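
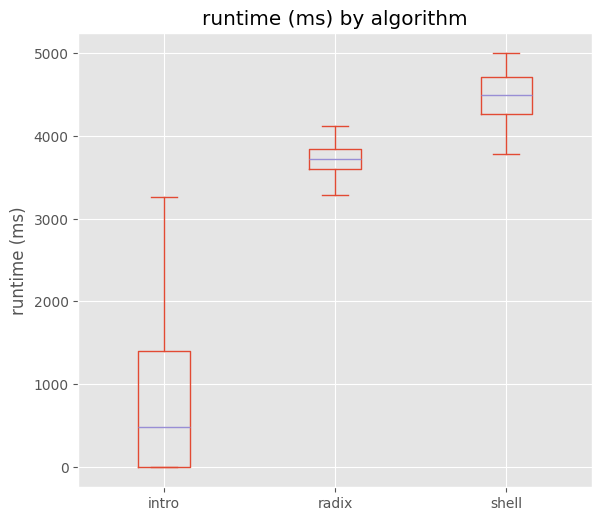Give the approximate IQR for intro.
≈ 1500

Q3 ≈ 1500, Q1 ≈ 0; IQR ≈ 1500.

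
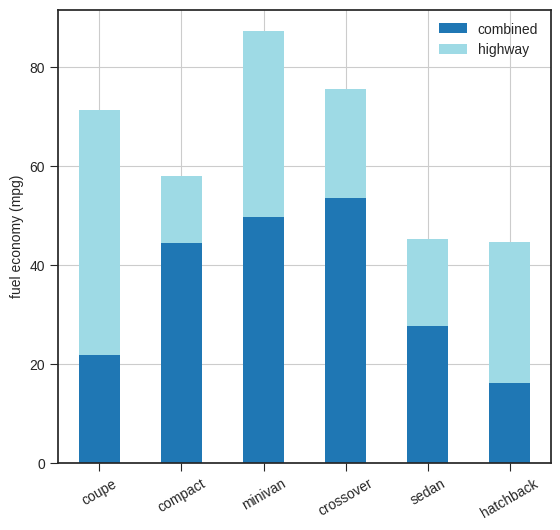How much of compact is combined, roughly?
combined top ≈ 40, bottom ≈ 0; segment ≈ 40.

≈ 40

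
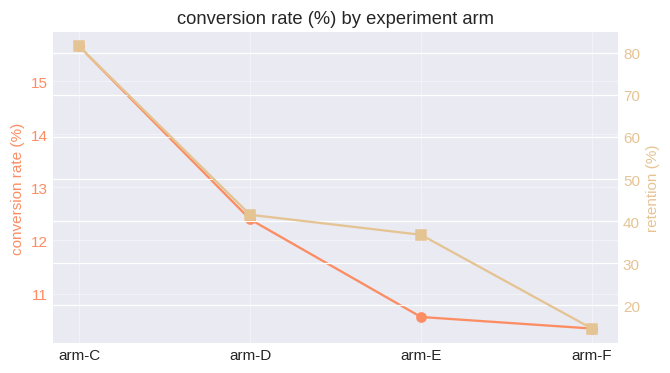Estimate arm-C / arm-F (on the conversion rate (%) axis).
arm-C ≈ 15.5, arm-F ≈ 10.5; 15.5/10.5 ≈ 1.48.

≈ 1.48×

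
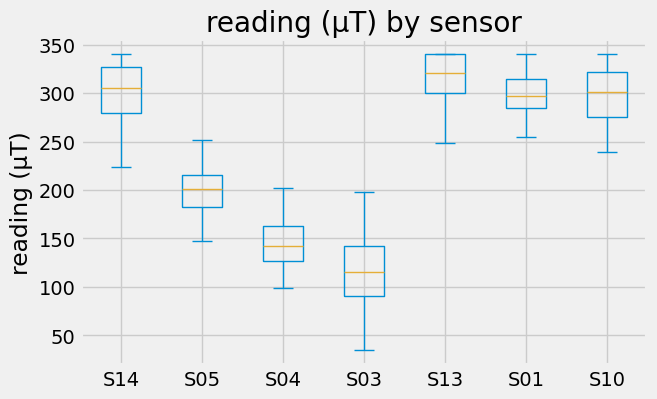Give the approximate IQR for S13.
Q3 ≈ 340, Q1 ≈ 300; IQR ≈ 40.

≈ 40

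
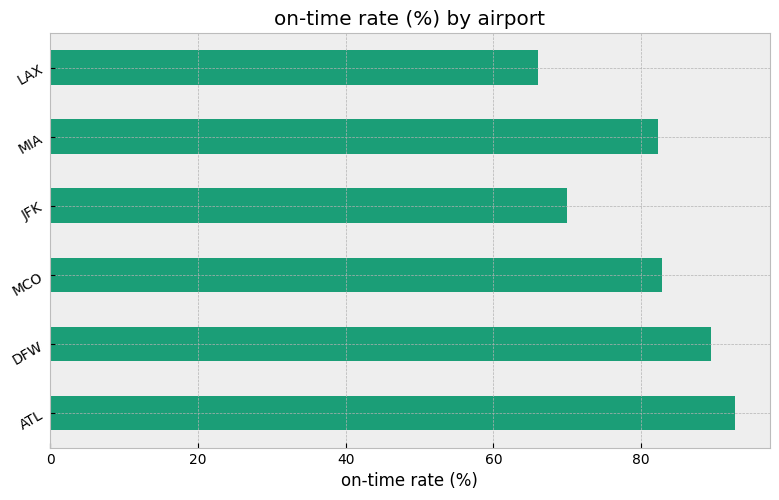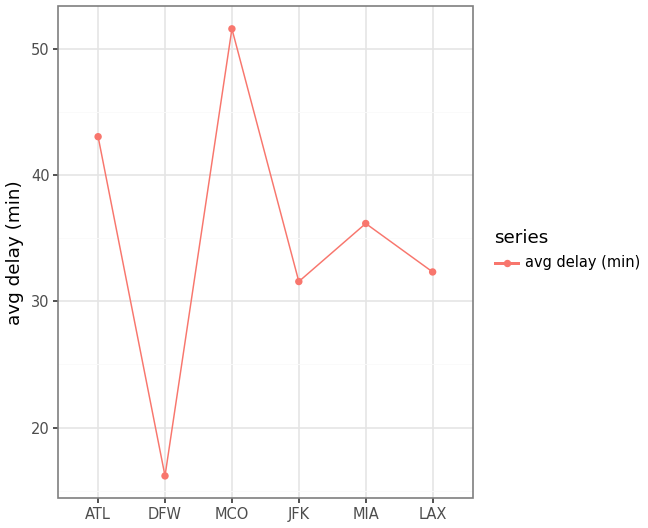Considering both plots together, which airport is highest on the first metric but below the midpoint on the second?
Chart 2 median avg delay (min) ≈ 35; below-median airports: DFW, JFK, LAX. Among those, DFW has the highest on-time rate (%) (≈ 90).

DFW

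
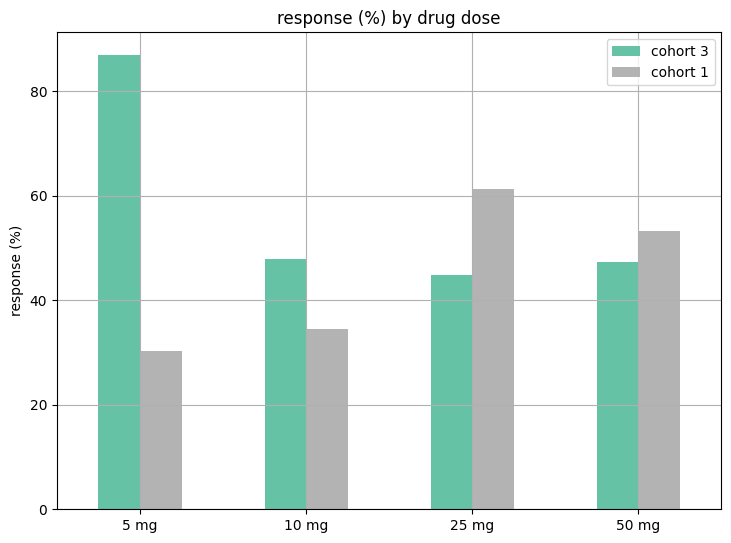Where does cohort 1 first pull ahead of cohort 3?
25 mg

10 mg: cohort 1 ≈ 30 vs cohort 3 ≈ 50 (not yet); 25 mg: cohort 1 ≈ 60 vs cohort 3 ≈ 40 (first crossover).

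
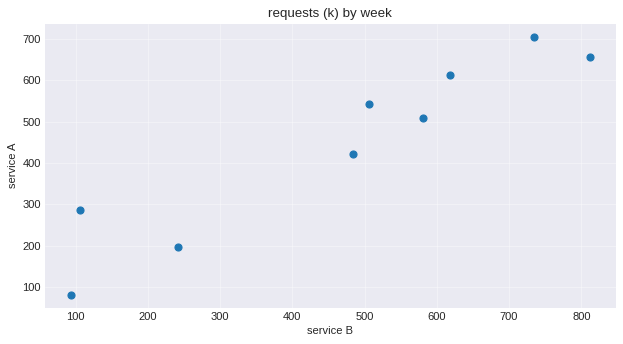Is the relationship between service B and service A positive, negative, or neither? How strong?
positive, strong

Points are positively correlated; strong (|r| ≈ 0.9).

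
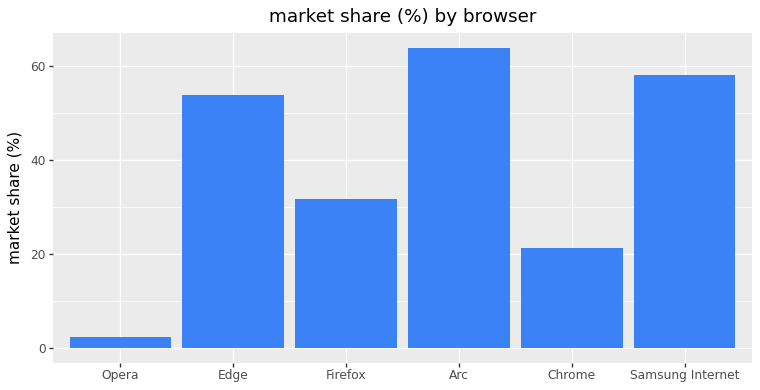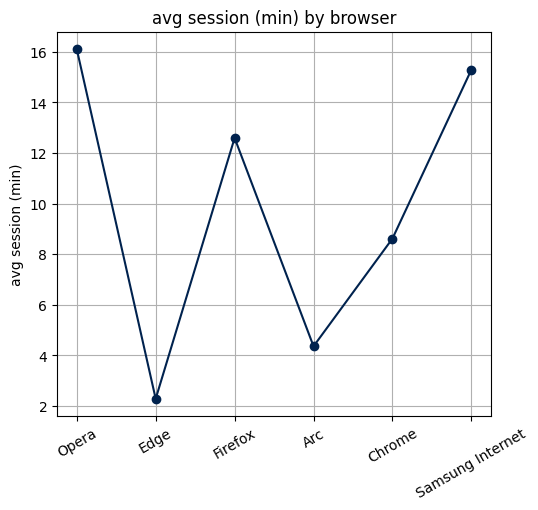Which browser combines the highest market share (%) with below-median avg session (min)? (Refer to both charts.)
Arc

Chart 2 median avg session (min) ≈ 10; below-median browsers: Edge, Arc, Chrome. Among those, Arc has the highest market share (%) (≈ 60).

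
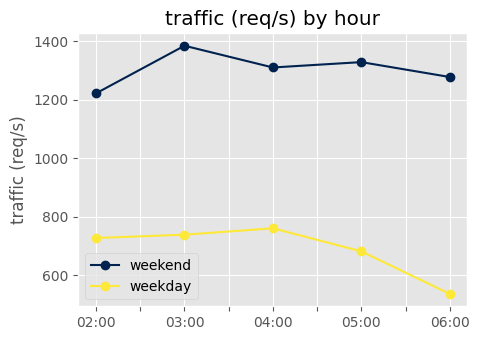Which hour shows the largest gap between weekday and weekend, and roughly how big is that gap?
06:00: weekday ≈ 500, weekend ≈ 1300 → gap ≈ 800. Next-largest (05:00) is only ≈ 600.

06:00, ≈ 800 req/s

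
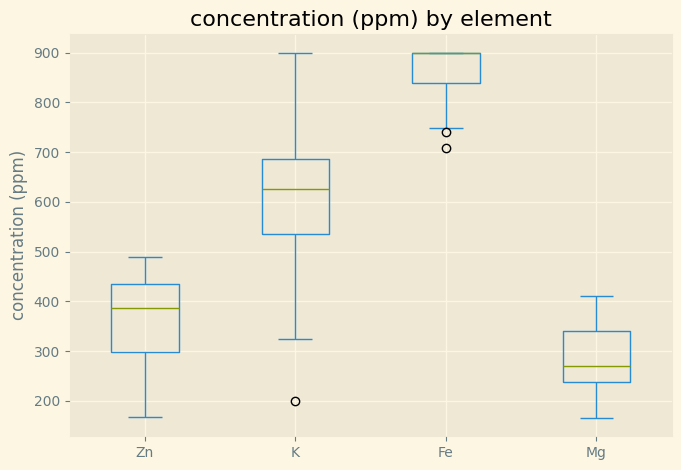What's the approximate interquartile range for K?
≈ 150

Q3 ≈ 700, Q1 ≈ 550; IQR ≈ 150.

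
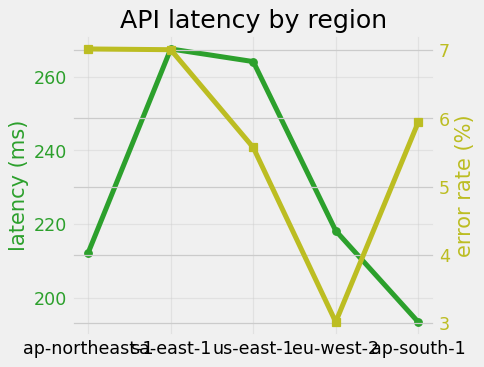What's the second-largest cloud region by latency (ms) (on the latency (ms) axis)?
us-east-1

Top 3 (on the latency (ms) axis): sa-east-1 ≈ 270, us-east-1 ≈ 260, eu-west-2 ≈ 220.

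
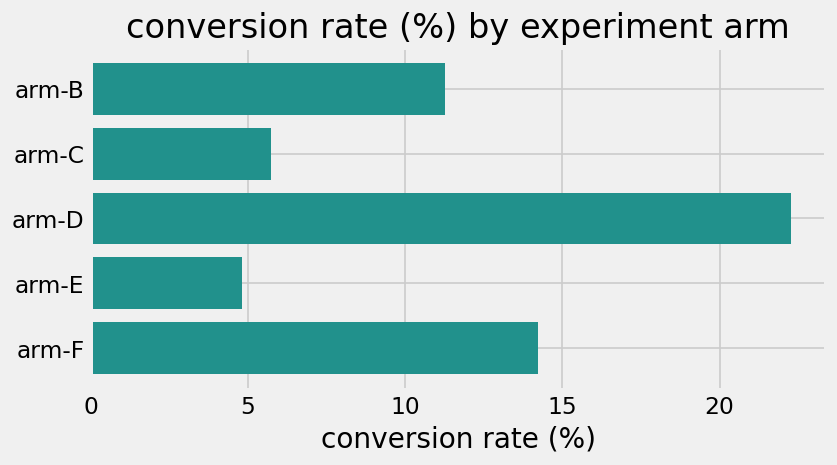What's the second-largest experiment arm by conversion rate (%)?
Top 3: arm-D ≈ 22, arm-F ≈ 14, arm-B ≈ 12.

arm-F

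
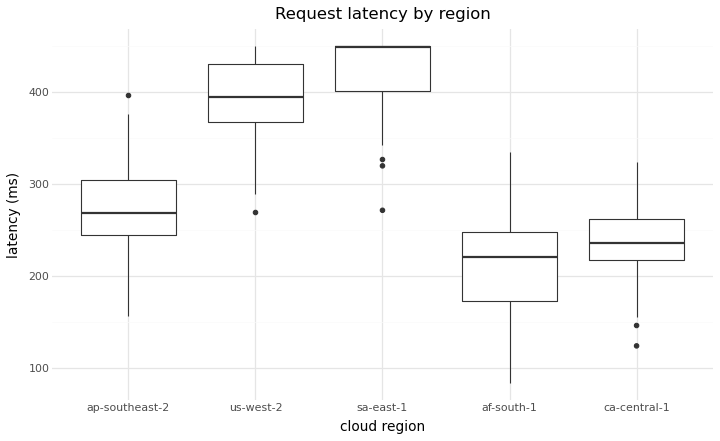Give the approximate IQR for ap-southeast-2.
≈ 50

Q3 ≈ 300, Q1 ≈ 250; IQR ≈ 50.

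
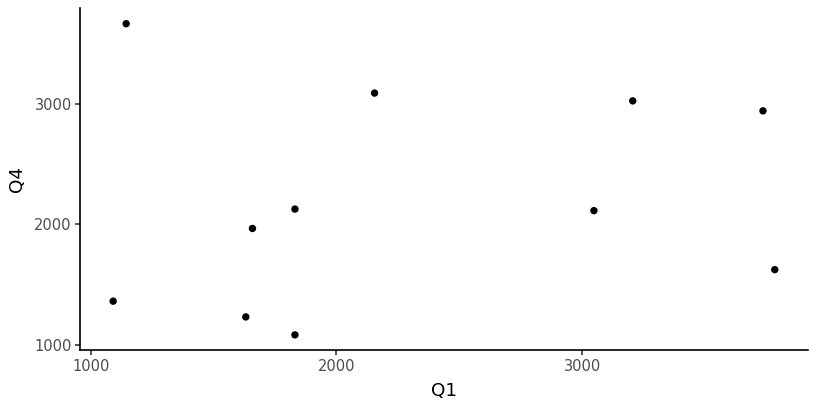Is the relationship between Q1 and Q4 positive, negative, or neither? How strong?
Points are roughly uncorrelated; weak (|r| ≈ 0.2).

no clear correlation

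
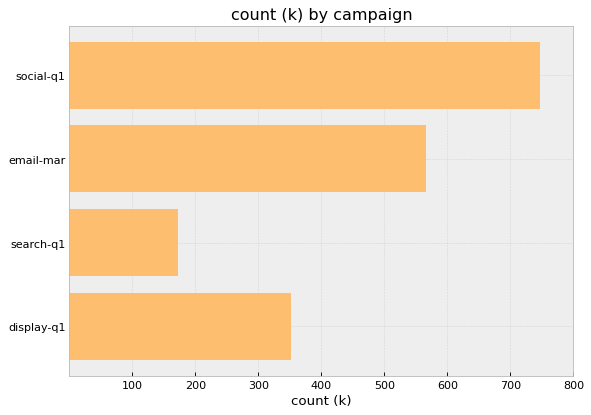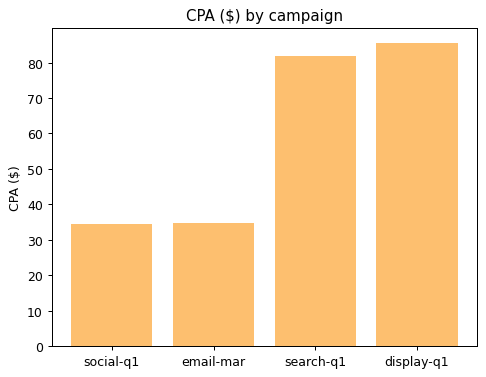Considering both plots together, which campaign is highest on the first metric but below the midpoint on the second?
Chart 2 median CPA ($) ≈ 60; below-median campaigns: social-q1, email-mar. Among those, social-q1 has the highest count (k) (≈ 700).

social-q1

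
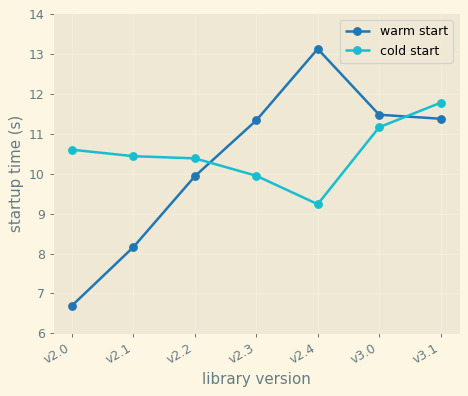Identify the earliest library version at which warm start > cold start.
v2.2: warm start ≈ 10 vs cold start ≈ 10 (not yet); v2.3: warm start ≈ 11 vs cold start ≈ 10 (first crossover).

v2.3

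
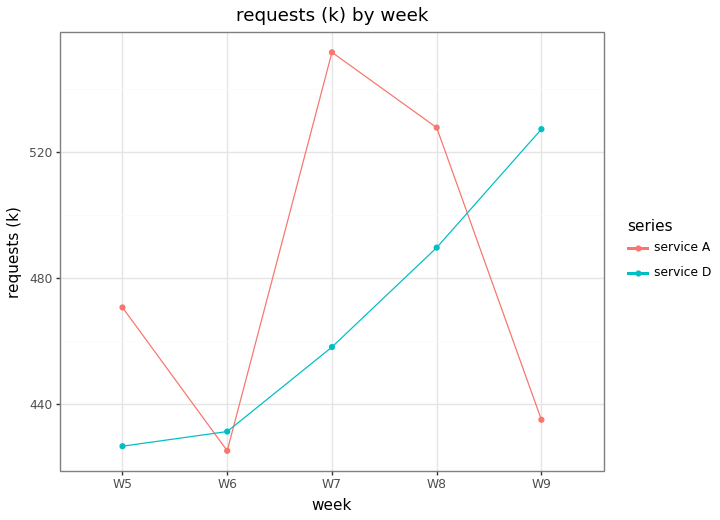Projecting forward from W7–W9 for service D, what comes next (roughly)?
≈ 550

Last three: 460, 480, 520 → slope ≈ 30/step → next ≈ 550.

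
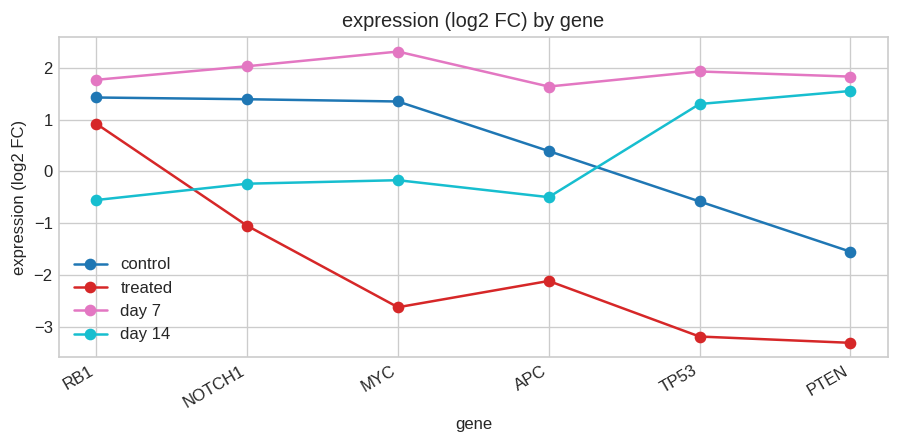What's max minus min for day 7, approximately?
Max MYC ≈ 2.5, min APC ≈ 1.5; range ≈ 1.0.

≈ 1.0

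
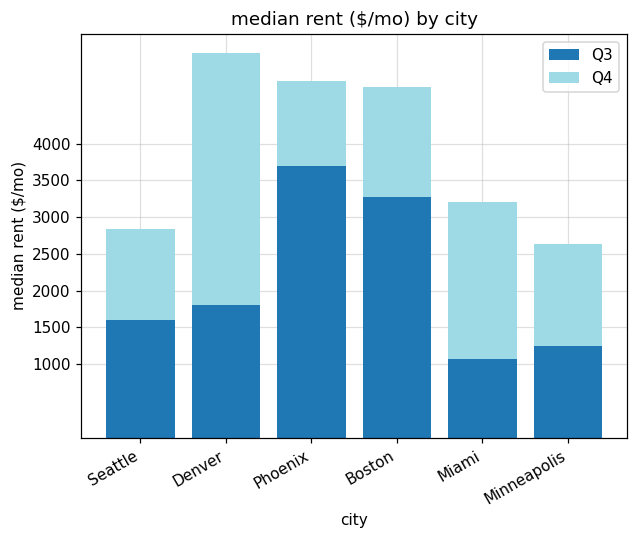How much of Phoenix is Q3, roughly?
Q3 top ≈ 3500, bottom ≈ 0; segment ≈ 3500.

≈ 3500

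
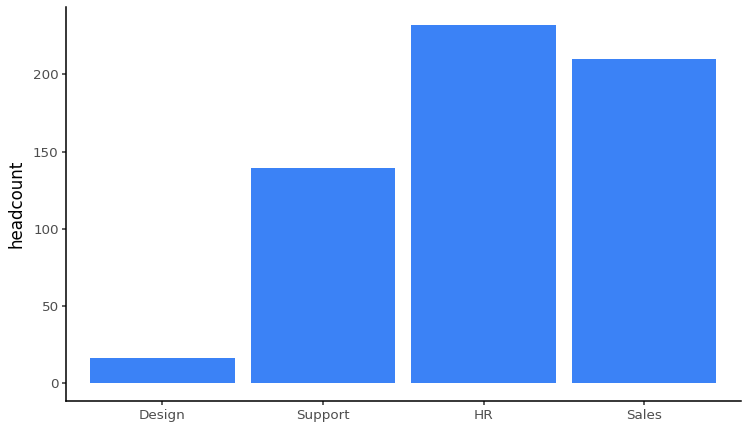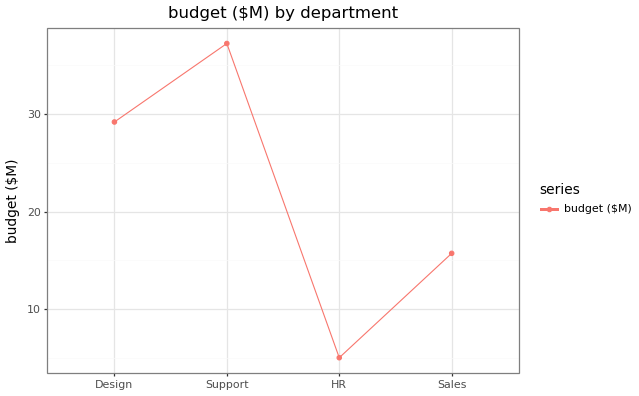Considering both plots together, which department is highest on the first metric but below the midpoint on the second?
HR

Chart 2 median budget ($M) ≈ 20; below-median departments: HR, Sales. Among those, HR has the highest headcount (≈ 225).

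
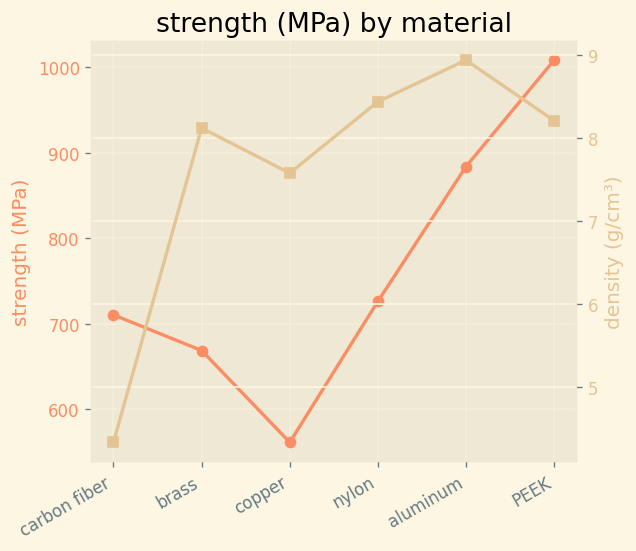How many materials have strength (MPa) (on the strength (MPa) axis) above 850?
Above 850: aluminum, PEEK.

2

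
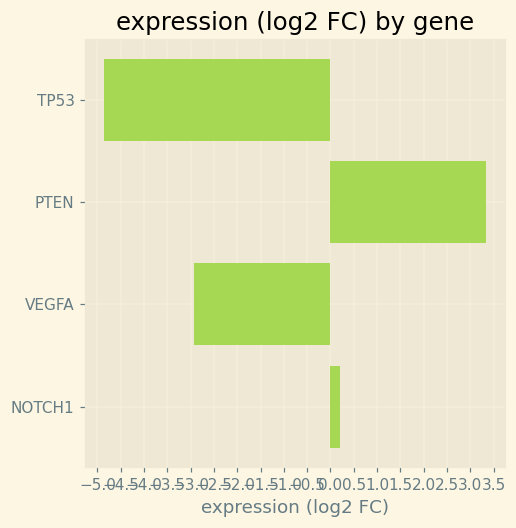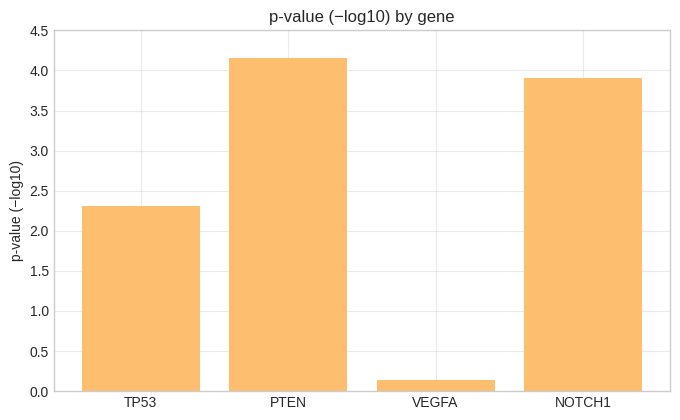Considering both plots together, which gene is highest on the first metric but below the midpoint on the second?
VEGFA

Chart 2 median p-value (−log10) ≈ 3; below-median genes: TP53, VEGFA. Among those, VEGFA has the highest expression (log2 FC) (≈ -3).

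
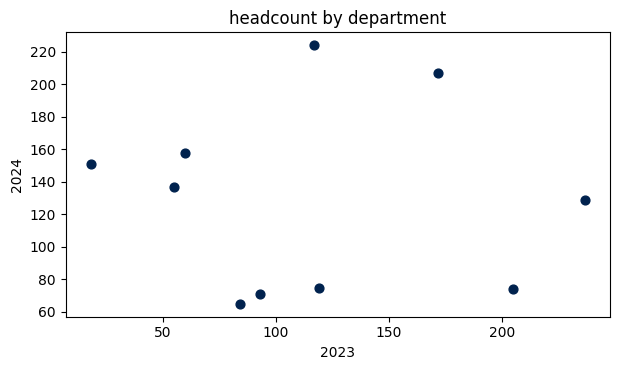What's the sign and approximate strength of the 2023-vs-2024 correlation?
Points are roughly uncorrelated; weak (|r| ≈ 0.0).

no clear correlation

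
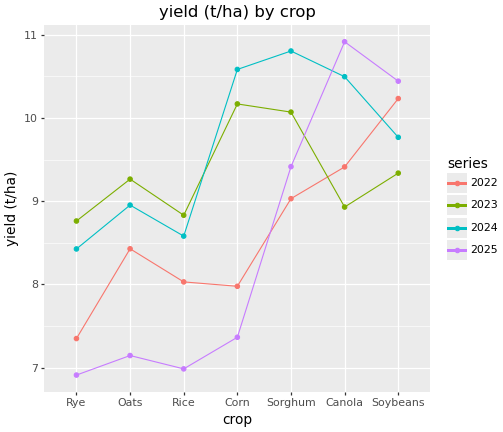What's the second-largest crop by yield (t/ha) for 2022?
Top 3 for 2022: Soybeans ≈ 10.0, Canola ≈ 9.5, Sorghum ≈ 9.0.

Canola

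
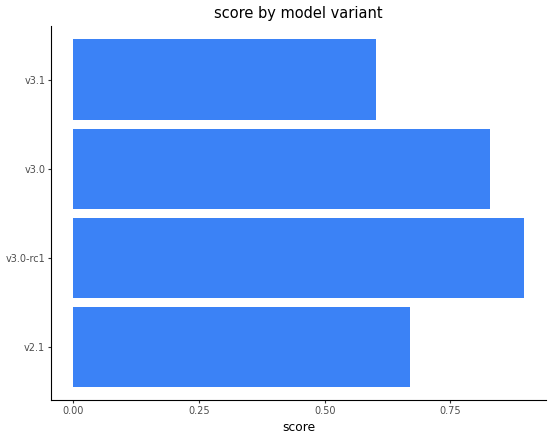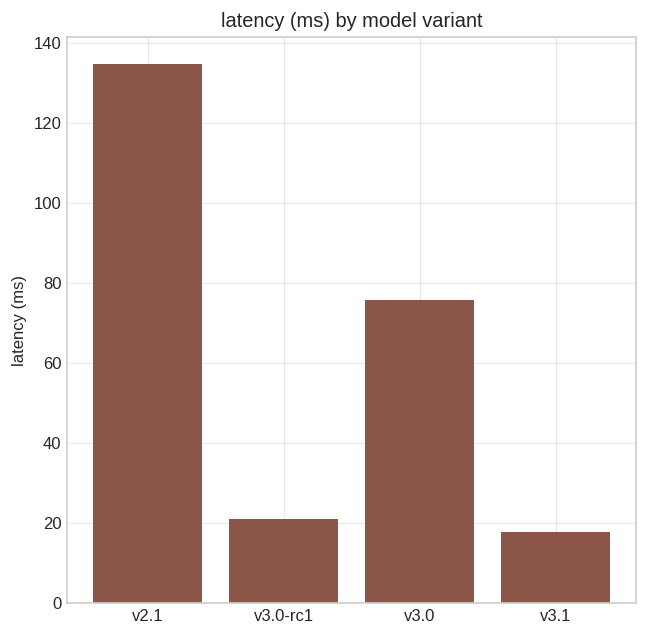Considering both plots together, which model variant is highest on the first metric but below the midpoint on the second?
Chart 2 median latency (ms) ≈ 40; below-median model variants: v3.0-rc1, v3.1. Among those, v3.0-rc1 has the highest score (≈ 0.9).

v3.0-rc1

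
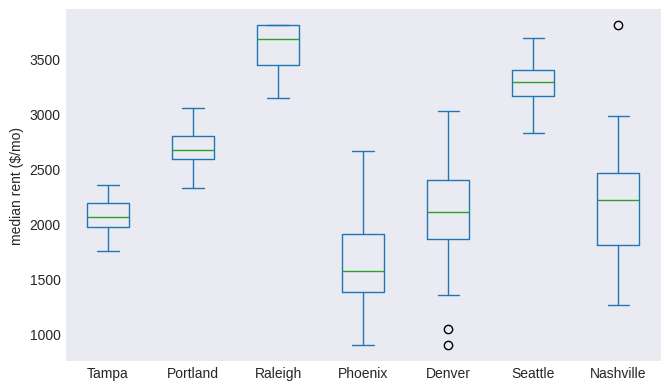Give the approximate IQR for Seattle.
Q3 ≈ 3400, Q1 ≈ 3200; IQR ≈ 200.

≈ 200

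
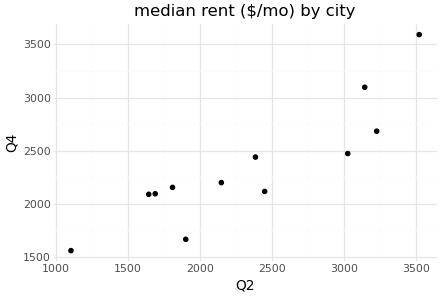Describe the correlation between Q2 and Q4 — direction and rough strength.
positive, strong

Points are positively correlated; strong (|r| ≈ 0.9).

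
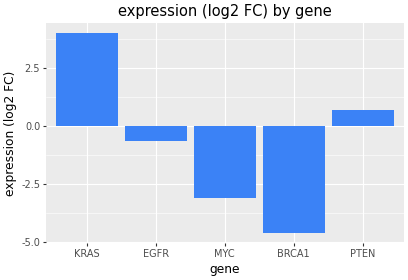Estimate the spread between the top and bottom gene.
Max KRAS ≈ 4, min BRCA1 ≈ -5; range ≈ 9.

≈ 9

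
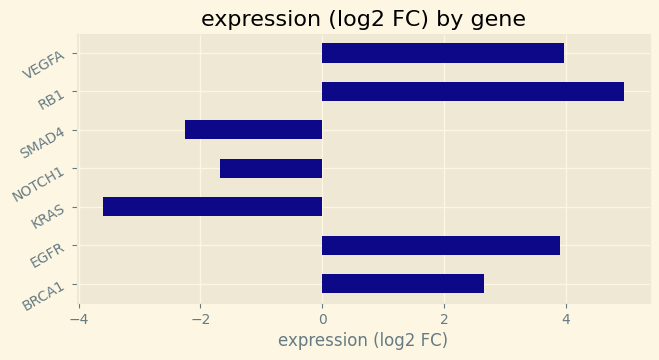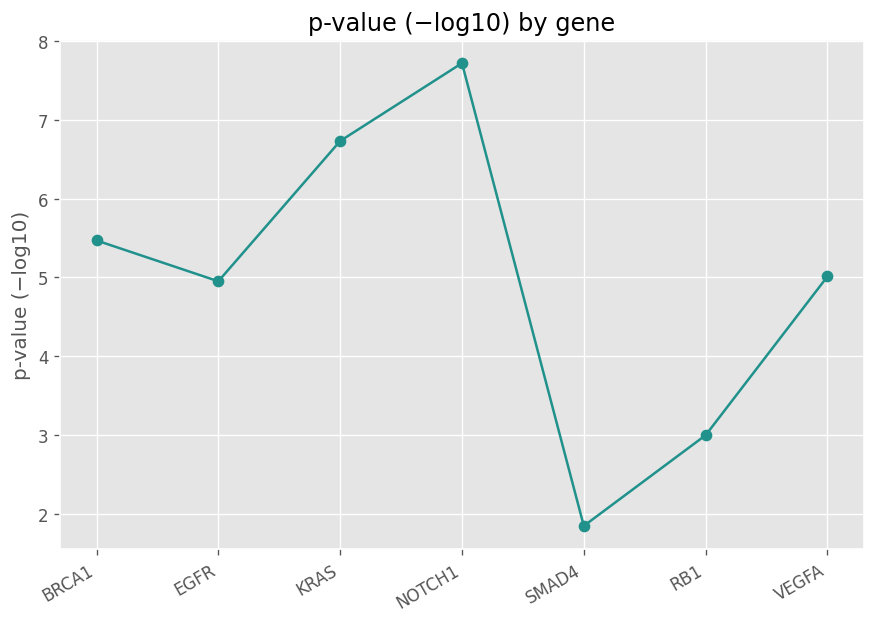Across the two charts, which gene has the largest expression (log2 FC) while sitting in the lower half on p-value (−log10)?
RB1

Chart 2 median p-value (−log10) ≈ 5; below-median genes: EGFR, SMAD4, RB1. Among those, RB1 has the highest expression (log2 FC) (≈ 5).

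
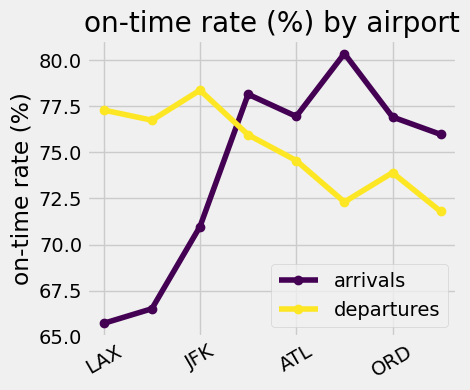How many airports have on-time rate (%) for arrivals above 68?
6

Above 68: JFK, MCO, ATL, MIA, ORD, LAS.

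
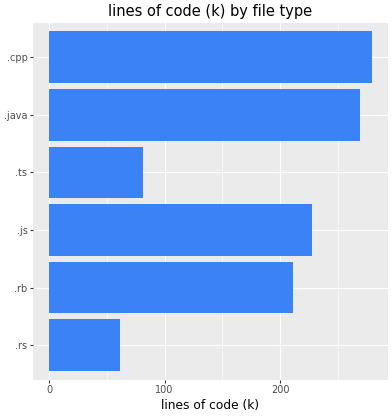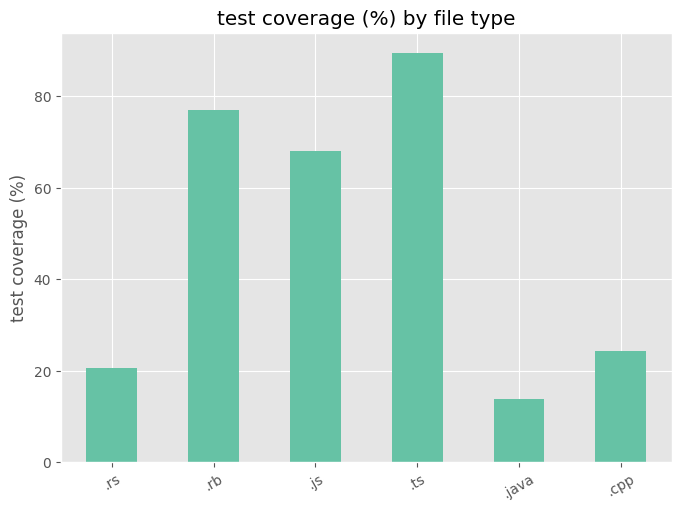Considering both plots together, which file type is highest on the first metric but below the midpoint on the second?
Chart 2 median test coverage (%) ≈ 50; below-median file types: .rs, .java, .cpp. Among those, .cpp has the highest lines of code (k) (≈ 300).

.cpp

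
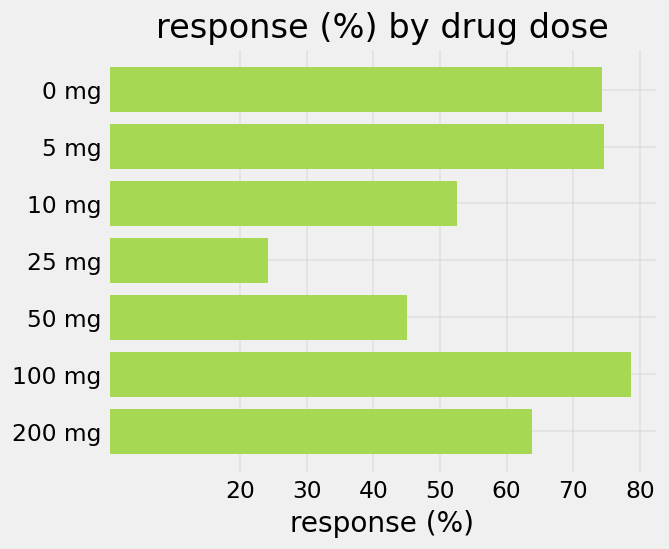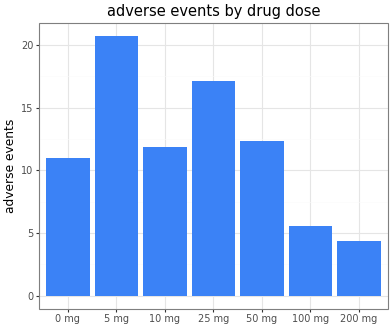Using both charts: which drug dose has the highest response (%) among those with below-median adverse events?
Chart 2 median adverse events ≈ 12; below-median drug doses: 0 mg, 100 mg, 200 mg. Among those, 100 mg has the highest response (%) (≈ 80).

100 mg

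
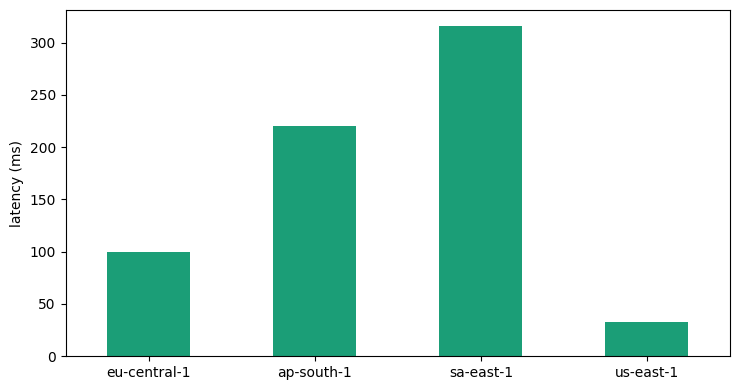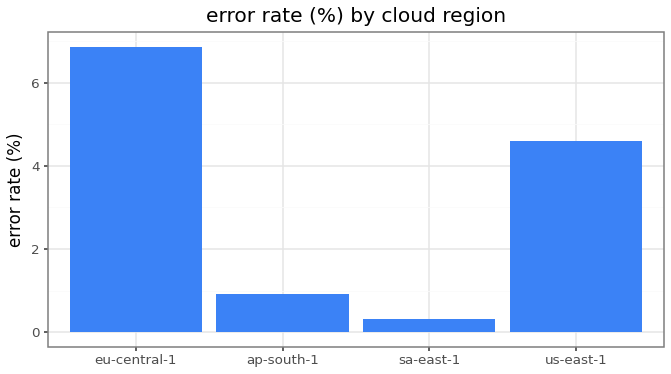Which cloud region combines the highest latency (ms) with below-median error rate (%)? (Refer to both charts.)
sa-east-1

Chart 2 median error rate (%) ≈ 3; below-median cloud regions: ap-south-1, sa-east-1. Among those, sa-east-1 has the highest latency (ms) (≈ 300).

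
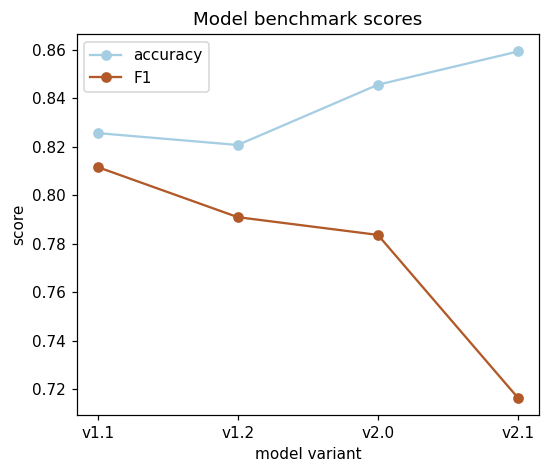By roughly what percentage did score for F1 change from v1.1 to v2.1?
v1.1 ≈ 0.82, v2.1 ≈ 0.72; (0.72 − 0.82) / 0.82 ≈ -12.2%.

≈ -12.2%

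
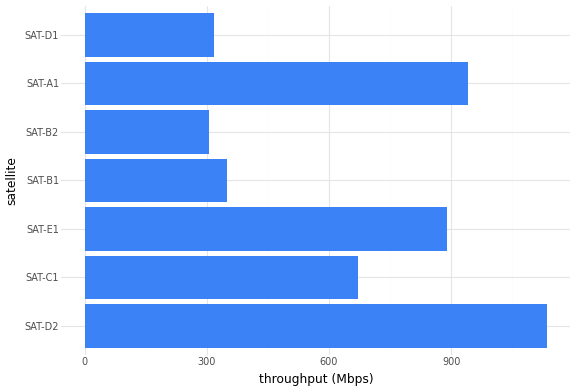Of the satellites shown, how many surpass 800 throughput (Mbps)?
Above 800: SAT-D2, SAT-E1, SAT-A1.

3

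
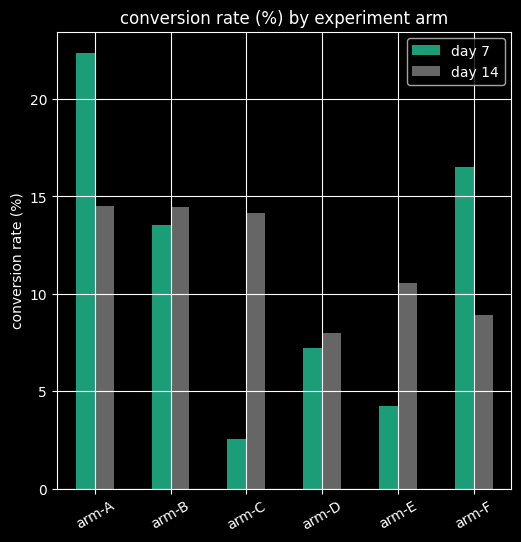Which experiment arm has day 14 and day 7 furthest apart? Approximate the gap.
arm-C: day 14 ≈ 14, day 7 ≈ 2 → gap ≈ 12. Next-largest (arm-A) is only ≈ 8.

arm-C, ≈ 12 %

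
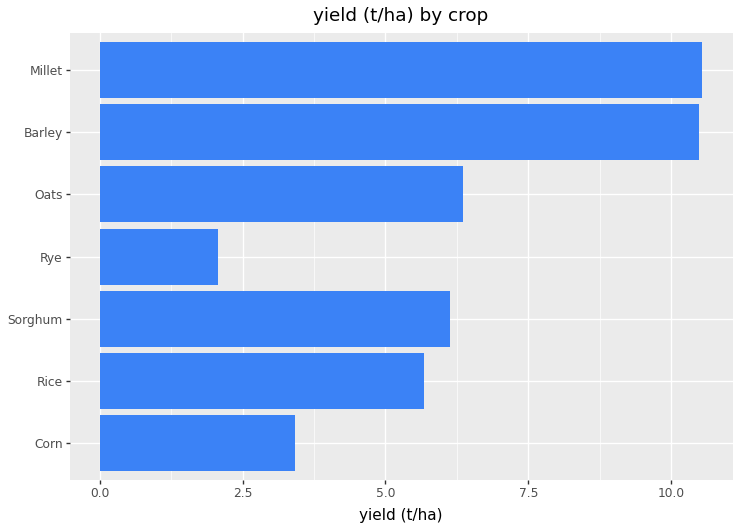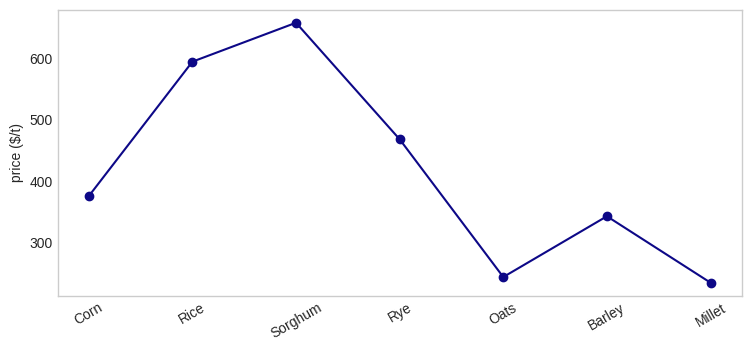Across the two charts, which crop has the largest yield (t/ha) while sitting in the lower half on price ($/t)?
Millet

Chart 2 median price ($/t) ≈ 400; below-median crops: Oats, Barley, Millet. Among those, Millet has the highest yield (t/ha) (≈ 11).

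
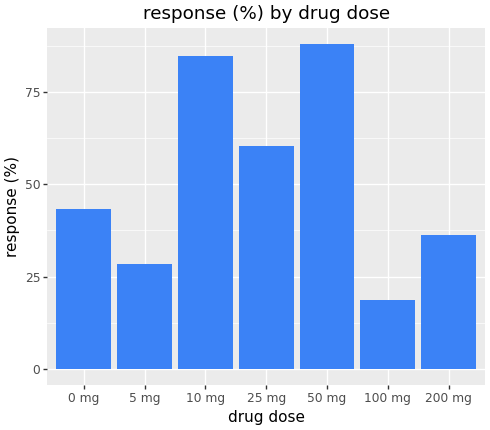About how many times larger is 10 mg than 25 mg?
≈ 1.33×

10 mg ≈ 80, 25 mg ≈ 60; 80/60 ≈ 1.33.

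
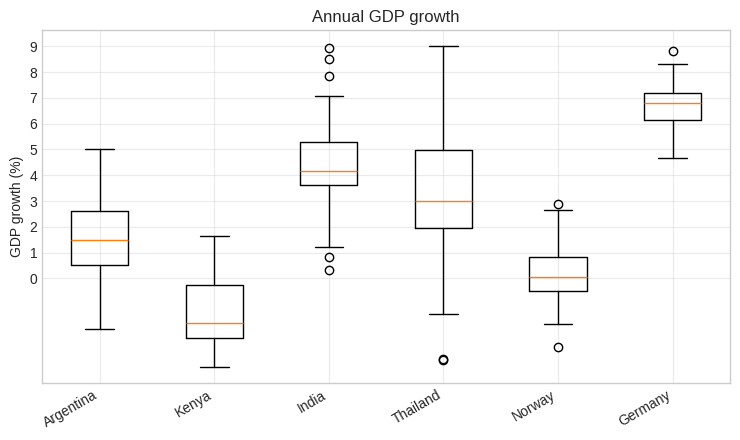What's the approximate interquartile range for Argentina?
≈ 2

Q3 ≈ 3, Q1 ≈ 1; IQR ≈ 2.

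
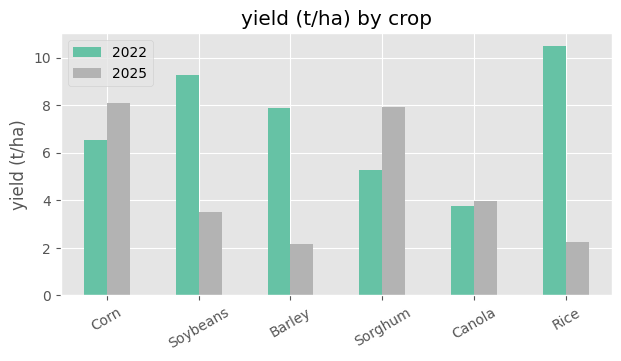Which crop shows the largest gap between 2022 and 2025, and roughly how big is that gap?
Rice, ≈ 9 t/ha

Rice: 2022 ≈ 11, 2025 ≈ 2 → gap ≈ 9. Next-largest (Soybeans) is only ≈ 6.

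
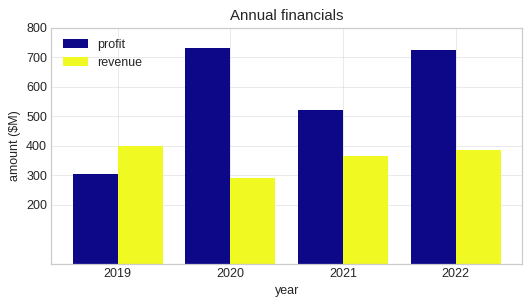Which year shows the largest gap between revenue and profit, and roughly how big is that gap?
2020: revenue ≈ 300, profit ≈ 700 → gap ≈ 400. Next-largest (2022) is only ≈ 300.

2020, ≈ 400 $M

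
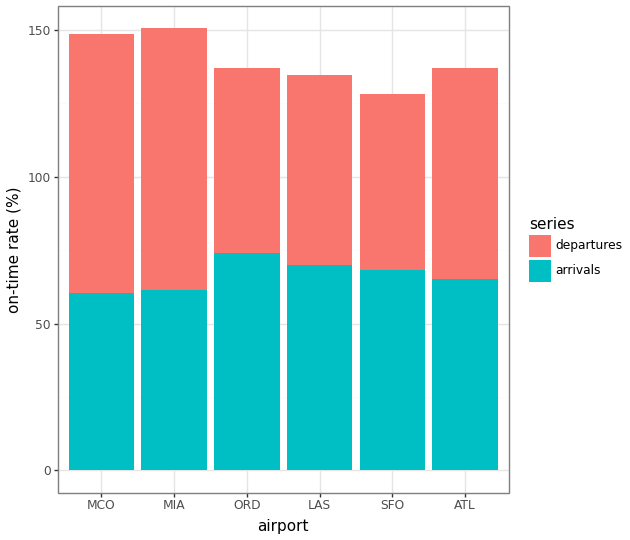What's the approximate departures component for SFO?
departures top ≈ 120, bottom ≈ 60; segment ≈ 60.

≈ 60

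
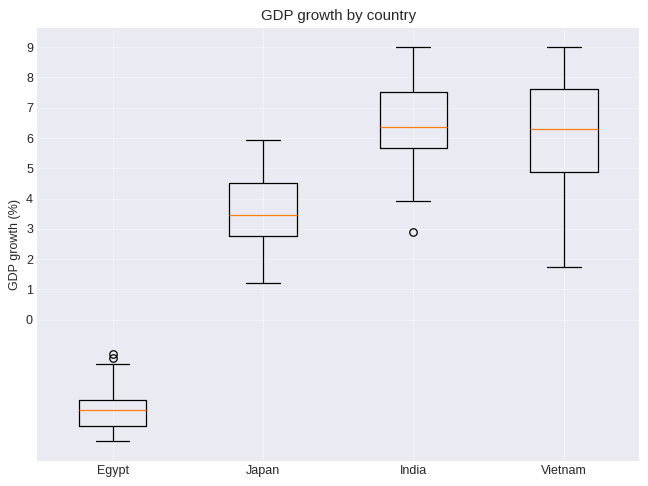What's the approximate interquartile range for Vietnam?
Q3 ≈ 8, Q1 ≈ 5; IQR ≈ 3.

≈ 3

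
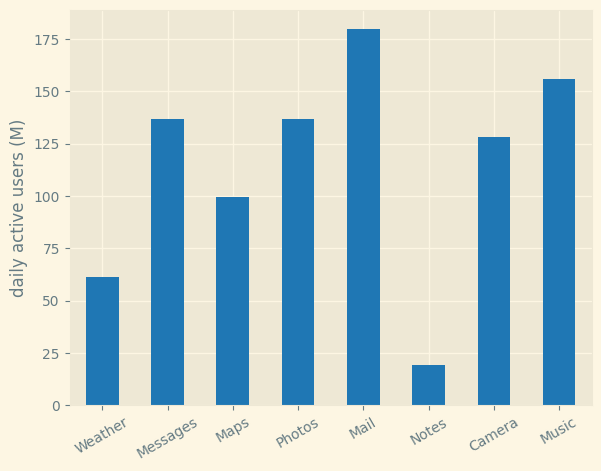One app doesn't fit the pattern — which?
Notes

Notes ≈ 20; the rest sit between ≈ 60 and ≈ 180.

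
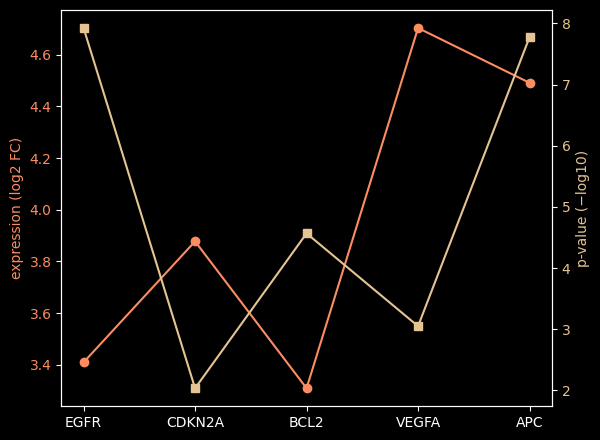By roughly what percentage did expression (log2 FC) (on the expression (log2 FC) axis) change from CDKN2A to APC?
CDKN2A ≈ 3.8, APC ≈ 4.4; (4.4 − 3.8) / 3.8 ≈ +15.8%.

≈ +15.8%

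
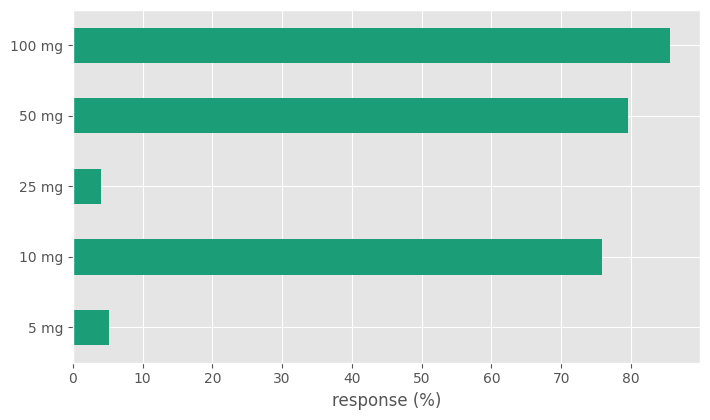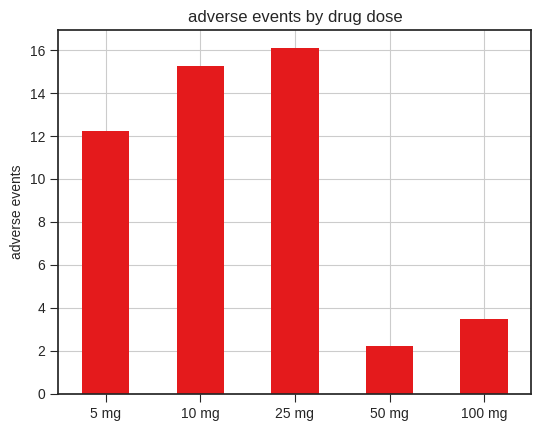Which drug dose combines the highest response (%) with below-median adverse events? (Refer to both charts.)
100 mg

Chart 2 median adverse events ≈ 12; below-median drug doses: 50 mg, 100 mg. Among those, 100 mg has the highest response (%) (≈ 90).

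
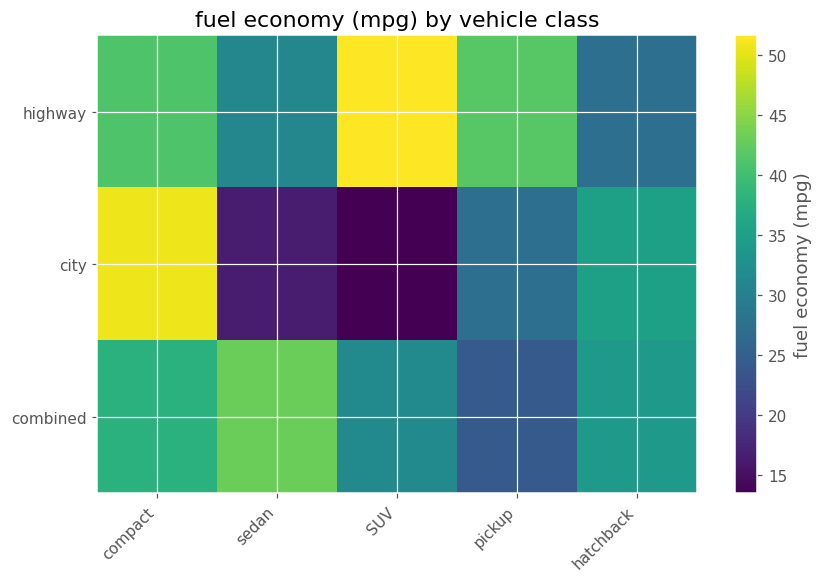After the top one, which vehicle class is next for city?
hatchback

Top 3 for city: compact ≈ 50, hatchback ≈ 35, pickup ≈ 25.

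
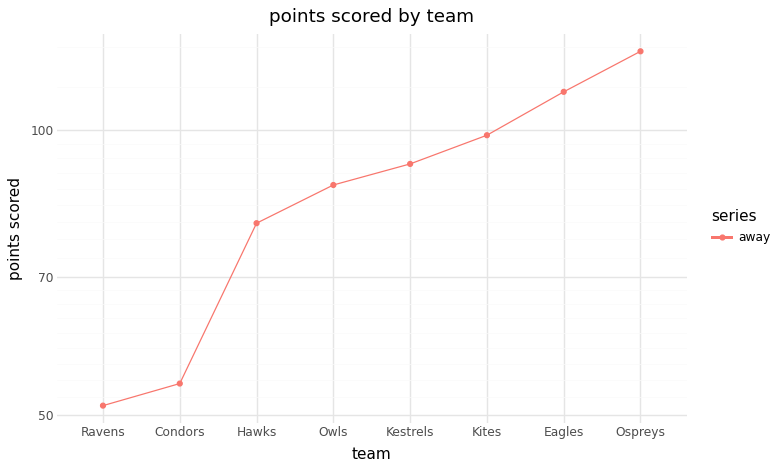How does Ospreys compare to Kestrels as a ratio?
≈ 1.33×

Ospreys ≈ 120, Kestrels ≈ 90; 120/90 ≈ 1.33.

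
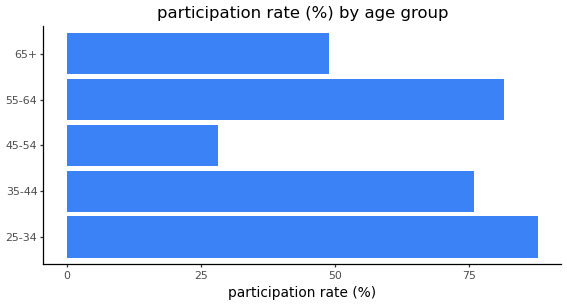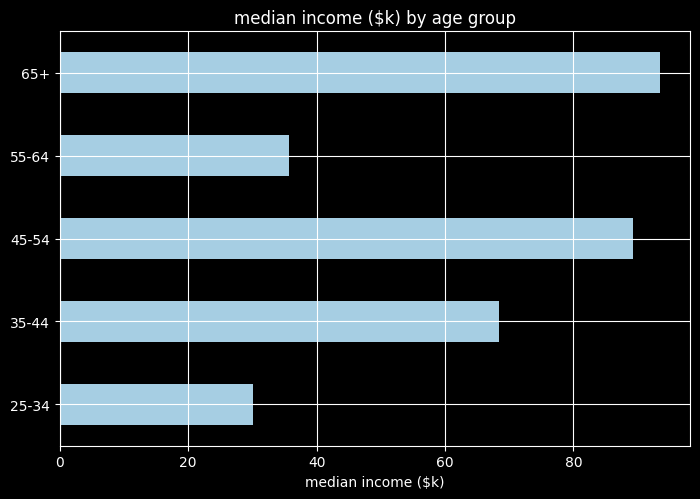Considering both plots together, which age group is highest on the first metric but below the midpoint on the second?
25-34

Chart 2 median median income ($k) ≈ 70; below-median age groups: 25-34, 55-64. Among those, 25-34 has the highest participation rate (%) (≈ 90).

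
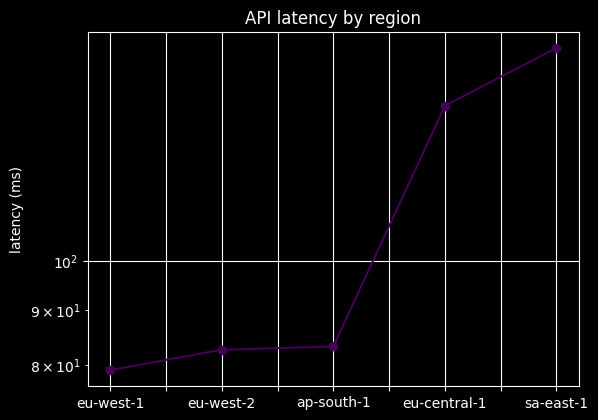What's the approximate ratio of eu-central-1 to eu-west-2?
eu-central-1 ≈ 140, eu-west-2 ≈ 80; 140/80 ≈ 1.75.

≈ 1.75×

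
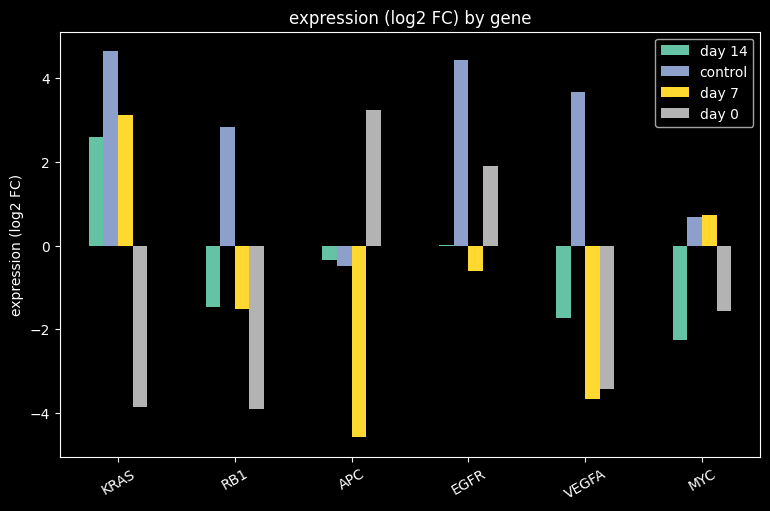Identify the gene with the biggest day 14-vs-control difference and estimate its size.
VEGFA: day 14 ≈ -2, control ≈ 4 → gap ≈ 6. Next-largest (EGFR) is only ≈ 4.

VEGFA, ≈ 6 log2 FC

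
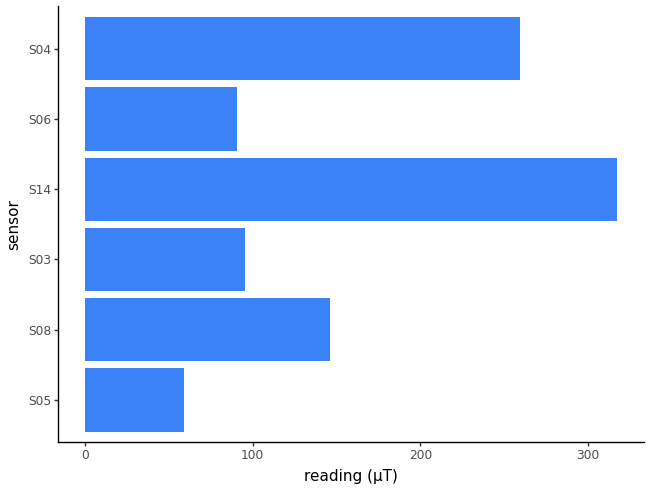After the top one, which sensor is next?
S04

Top 3: S14 ≈ 300, S04 ≈ 250, S08 ≈ 150.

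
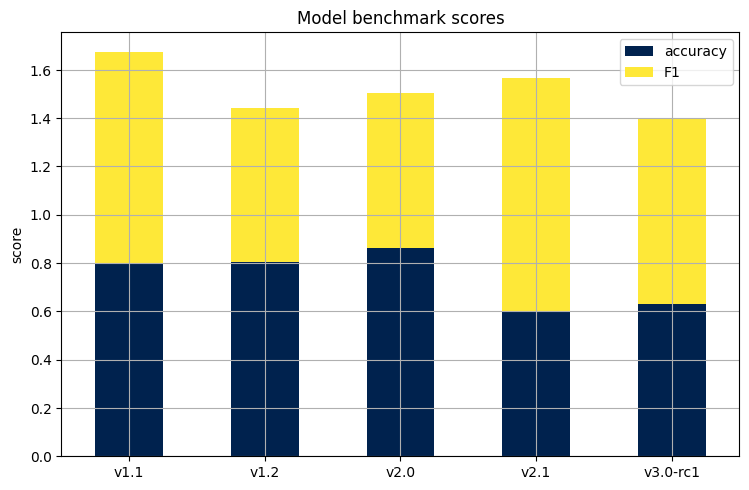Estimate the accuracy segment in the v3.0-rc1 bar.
≈ 0.6

accuracy top ≈ 0.6, bottom ≈ 0.0; segment ≈ 0.6.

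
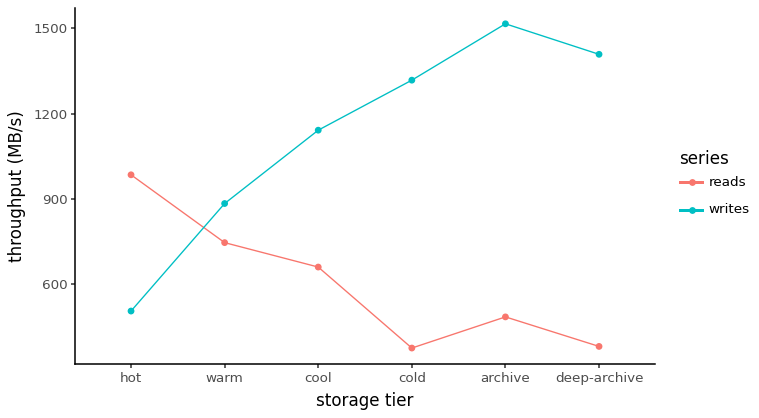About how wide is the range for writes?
≈ 1000

Max archive ≈ 1500, min hot ≈ 500; range ≈ 1000.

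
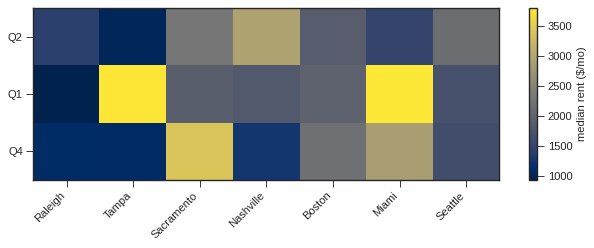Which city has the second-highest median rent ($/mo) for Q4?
Miami

Top 3 for Q4: Sacramento ≈ 3500, Miami ≈ 3000, Boston ≈ 2000.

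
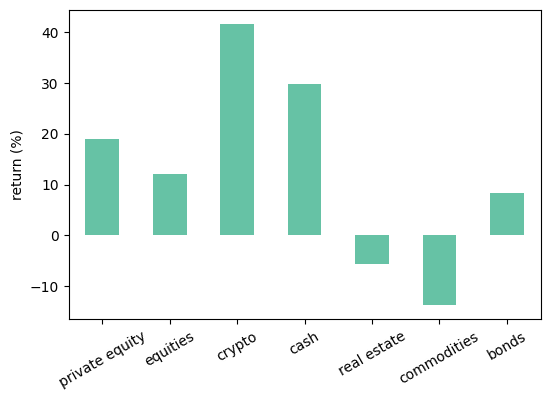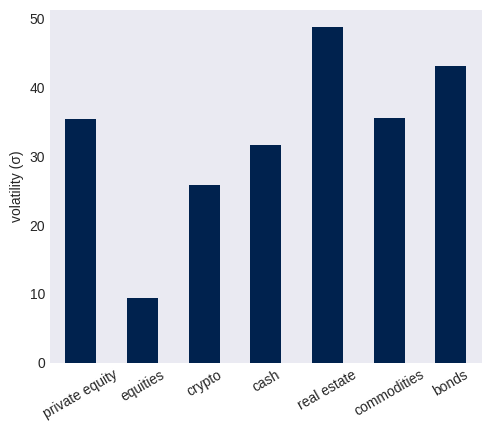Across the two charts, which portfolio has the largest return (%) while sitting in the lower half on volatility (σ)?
Chart 2 median volatility (σ) ≈ 35; below-median portfolios: equities, crypto, cash. Among those, crypto has the highest return (%) (≈ 40).

crypto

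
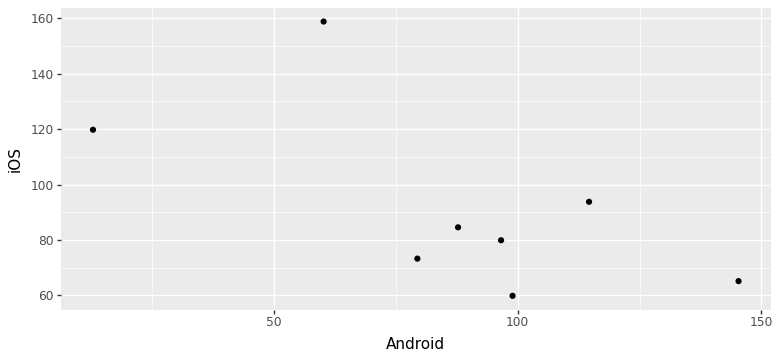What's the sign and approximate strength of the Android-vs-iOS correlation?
negative, moderate

Points are negatively correlated; moderate (|r| ≈ 0.6).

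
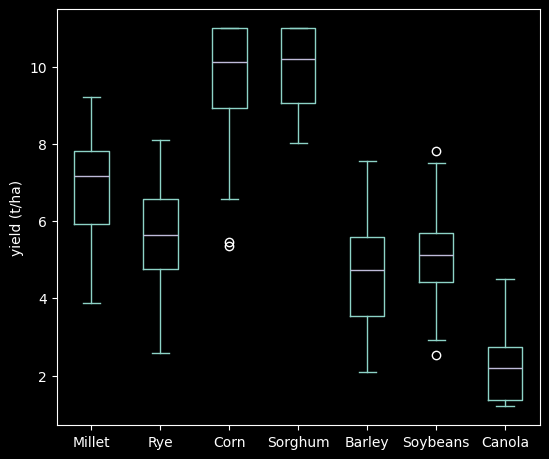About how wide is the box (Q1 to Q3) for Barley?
Q3 ≈ 6, Q1 ≈ 4; IQR ≈ 2.

≈ 2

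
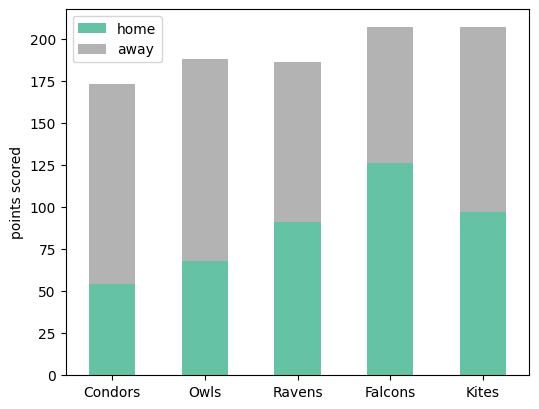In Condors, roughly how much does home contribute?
home top ≈ 60, bottom ≈ 0; segment ≈ 60.

≈ 60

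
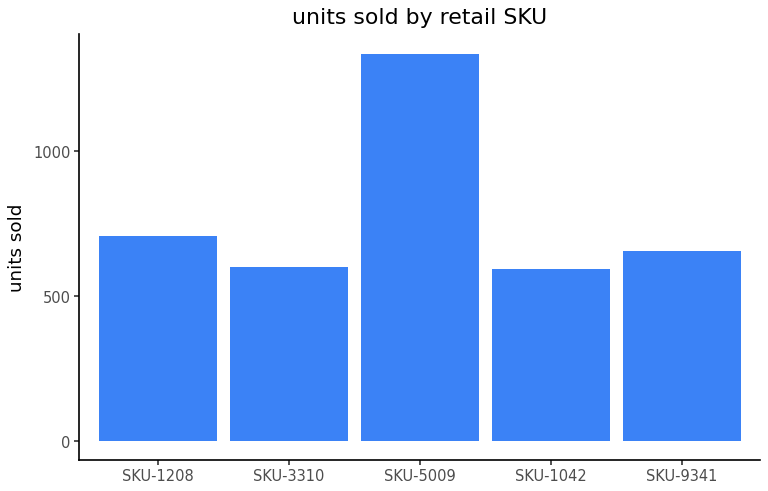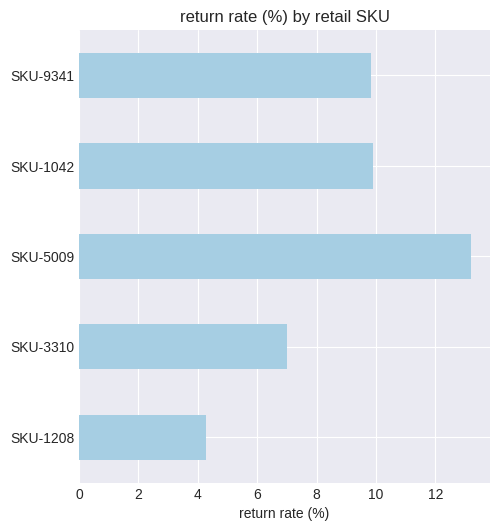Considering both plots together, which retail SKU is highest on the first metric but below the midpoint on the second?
Chart 2 median return rate (%) ≈ 10; below-median retail SKUs: SKU-1208, SKU-3310. Among those, SKU-1208 has the highest units sold (≈ 800).

SKU-1208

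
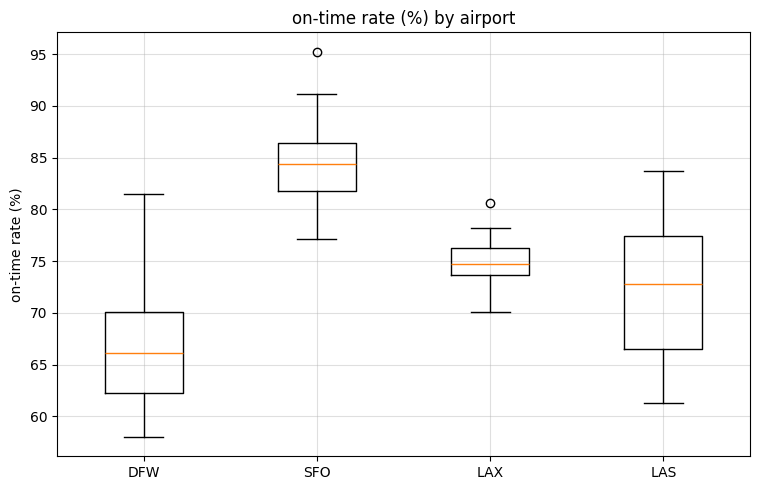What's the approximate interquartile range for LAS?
≈ 12

Q3 ≈ 78, Q1 ≈ 66; IQR ≈ 12.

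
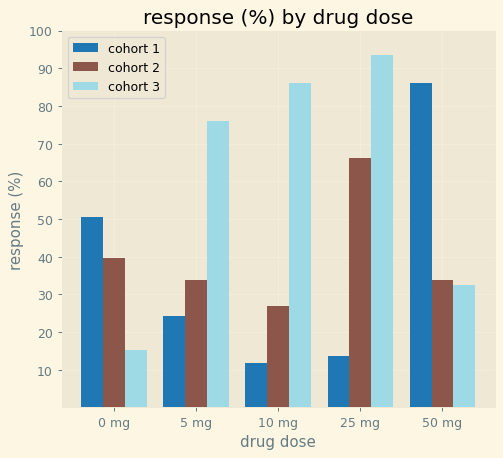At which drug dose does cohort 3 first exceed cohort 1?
0 mg: cohort 3 ≈ 20 vs cohort 1 ≈ 50 (not yet); 5 mg: cohort 3 ≈ 80 vs cohort 1 ≈ 20 (first crossover).

5 mg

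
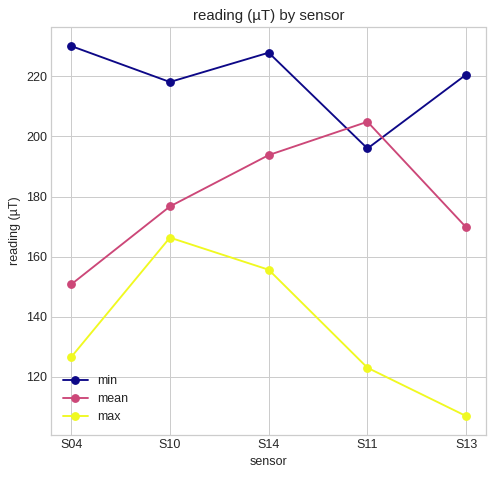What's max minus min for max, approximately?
≈ 60

Max S10 ≈ 160, min S13 ≈ 100; range ≈ 60.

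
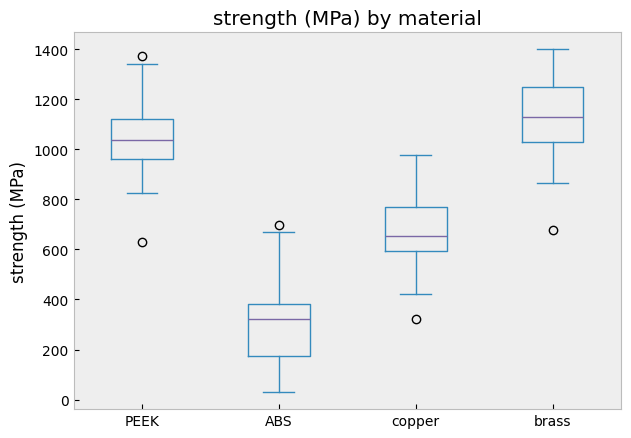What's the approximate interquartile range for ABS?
≈ 200

Q3 ≈ 400, Q1 ≈ 200; IQR ≈ 200.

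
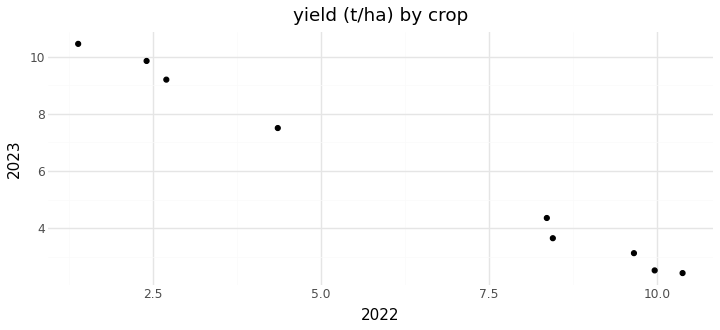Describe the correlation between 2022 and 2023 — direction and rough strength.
negative, strong

Points are negatively correlated; strong (|r| ≈ 1.0).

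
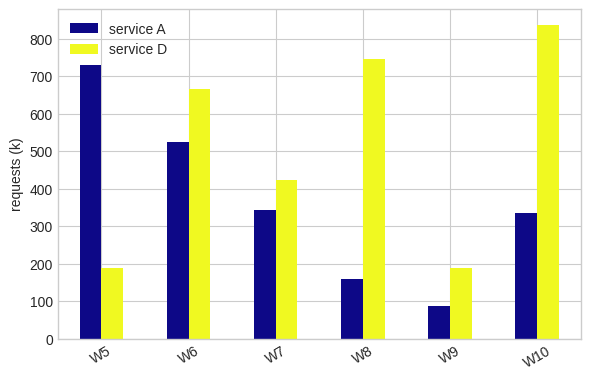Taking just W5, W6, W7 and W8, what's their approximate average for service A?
≈ 425

(700 + 500 + 300 + 200) / 4 ≈ 425.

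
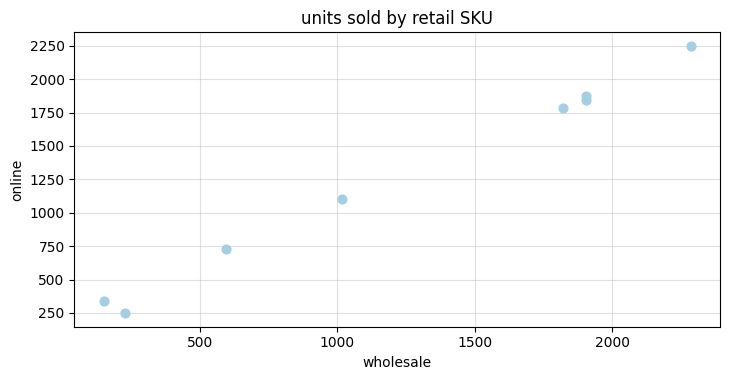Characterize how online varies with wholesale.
positive, strong

Points are positively correlated; strong (|r| ≈ 1.0).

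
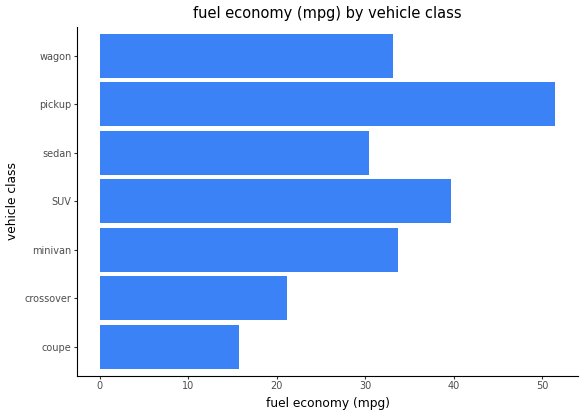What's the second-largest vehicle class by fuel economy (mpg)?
SUV

Top 3: pickup ≈ 50, SUV ≈ 40, minivan ≈ 35.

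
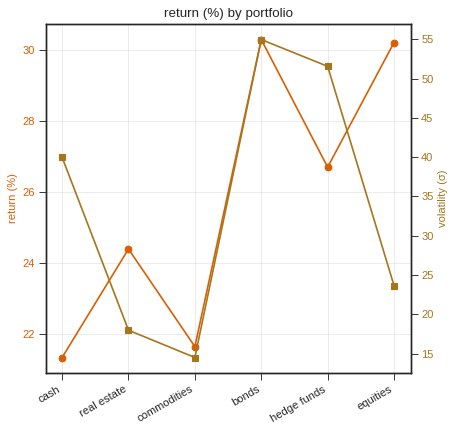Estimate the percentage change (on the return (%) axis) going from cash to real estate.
≈ +14.3%

cash ≈ 21, real estate ≈ 24; (24 − 21) / 21 ≈ +14.3%.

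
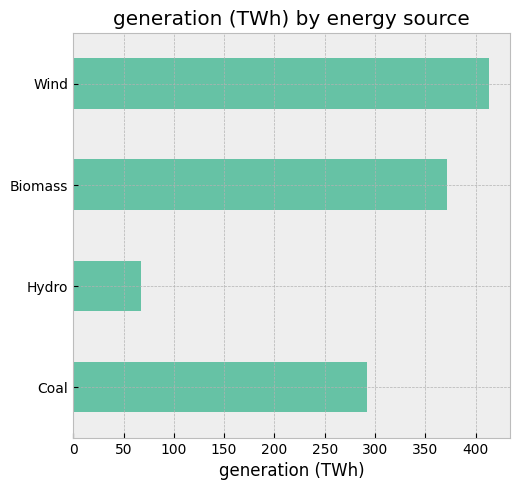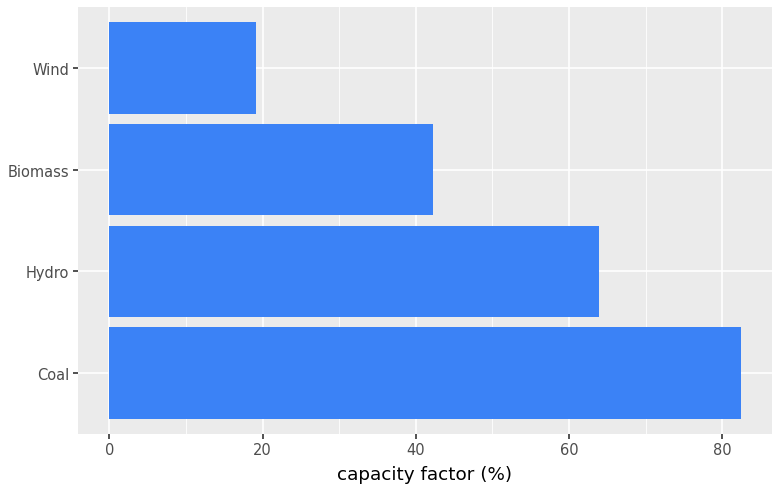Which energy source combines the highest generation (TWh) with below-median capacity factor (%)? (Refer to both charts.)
Chart 2 median capacity factor (%) ≈ 50; below-median energy sources: Biomass, Wind. Among those, Wind has the highest generation (TWh) (≈ 400).

Wind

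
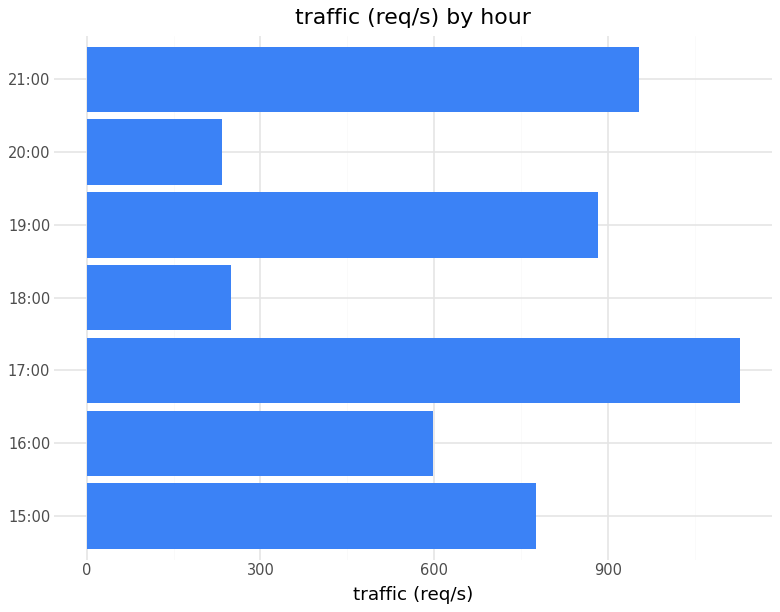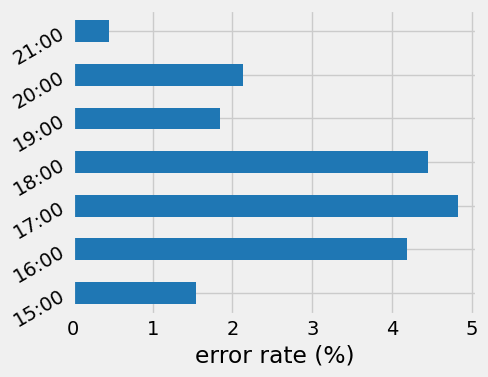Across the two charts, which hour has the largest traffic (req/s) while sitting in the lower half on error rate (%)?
21:00

Chart 2 median error rate (%) ≈ 2; below-median hours: 15:00, 19:00, 21:00. Among those, 21:00 has the highest traffic (req/s) (≈ 1000).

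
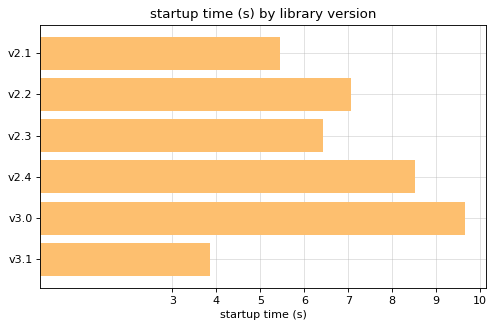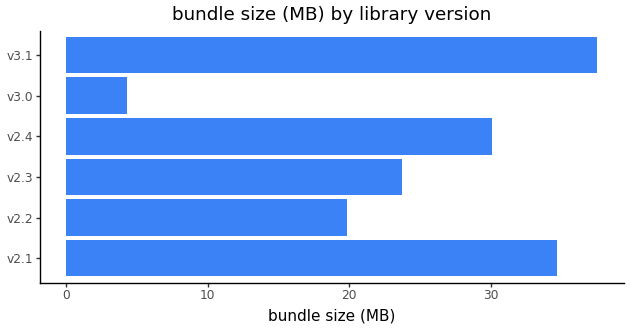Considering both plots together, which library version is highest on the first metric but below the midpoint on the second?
Chart 2 median bundle size (MB) ≈ 25; below-median library versions: v2.2, v2.3, v3.0. Among those, v3.0 has the highest startup time (s) (≈ 10).

v3.0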